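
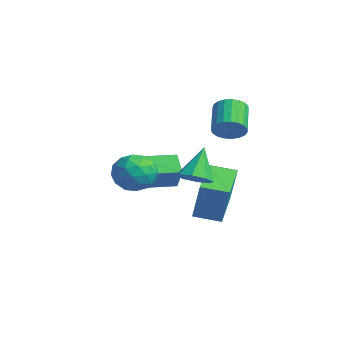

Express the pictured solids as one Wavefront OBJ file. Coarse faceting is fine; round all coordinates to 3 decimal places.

v 0.977 -0.82 -0.524
v 1.521 -1.213 -0.107
v 0.403 -0.1 0.904
v 1.72 -0.676 -0.298
v 1.484 -0.222 -0.622
v 0.951 -0.12 -0.888
v 0.433 -0.427 -0.941
v 0.234 -0.965 -0.75
v 0.47 -1.418 -0.427
v 1.003 -1.521 -0.16
v 0.23 1.121 1.612
v 0.627 0.975 2.218
v -0.452 1.592 3.075
v -0.85 1.739 2.468
v 0.728 1.255 2.142
v -0.352 1.872 2.999
v 0.742 1.513 1.975
v -0.338 2.13 2.832
v 0.668 1.703 1.744
v -0.412 2.32 2.601
v 0.518 1.792 1.491
v -0.562 2.41 2.348
v 0.318 1.766 1.259
v -0.762 2.383 2.115
v 0.103 1.628 1.087
v -0.977 2.245 1.944
v -0.09 1.402 1.006
v -1.17 2.019 1.863
v -0.228 1.128 1.03
v -1.307 1.745 1.887
v -0.287 0.853 1.155
v -1.366 1.47 2.011
v -0.256 0.624 1.358
v -1.335 1.241 2.215
v -0.141 0.481 1.605
v -1.221 1.098 2.462
v 0.037 0.449 1.854
v -1.042 1.066 2.711
v 0.249 0.533 2.06
v -0.83 1.15 2.917
v 0.458 0.719 2.189
v -0.621 1.336 3.046
v -2.662 1.316 -2.941
v -2.076 1.365 -1.092
v -1.978 2.333 -3.185
v -1.392 2.383 -1.336
v -0.968 0.057 -3.444
v -0.382 0.107 -1.595
v -0.284 1.075 -3.688
v 0.302 1.124 -1.839
v 0.736 -2.553 0.58
v 1.373 -2.663 -0.168
v 0.407 -4.117 0.528
v 1.044 -4.227 -0.22
v 1.377 -4.015 0.686
v 1.581 -3.048 0.718
v 0.199 -3.732 -0.358
v 0.403 -2.765 -0.326
v 1.042 -3.391 -0.748
v 1.769 -3.566 -0.102
v 0.011 -3.214 0.462
v 0.738 -3.389 1.108
v 1.084 -2.471 0.211
v 0.696 -4.309 0.149
v 0.892 -4.185 0.682
v 1.266 -4.249 0.242
v 1.206 -2.697 0.732
v 1.58 -2.762 0.292
v 1.582 -3.556 0.794
v 0.2 -4.018 0.068
v 0.574 -4.083 -0.372
v 0.514 -2.531 0.118
v 0.888 -2.595 -0.322
v 0.198 -3.224 -0.434
v 1.263 -2.963 -0.57
v 1.069 -3.882 -0.6
v 0.573 -3.591 -0.682
v 0.693 -3.023 -0.663
v 1.691 -3.066 -0.19
v 1.497 -3.985 -0.221
v 1.693 -3.861 0.312
v 1.813 -3.293 0.331
v 1.496 -3.494 -0.531
v 0.283 -2.795 0.581
v 0.089 -3.714 0.55
v -0.033 -3.487 0.029
v 0.087 -2.919 0.048
v 0.711 -2.898 0.96
v 0.517 -3.817 0.93
v 1.087 -3.757 1.023
v 1.207 -3.189 1.042
v 0.284 -3.286 0.891
v -1.712 -2.416 -1.708
v -2.605 -2.217 -1.044
v -1.308 -0.468 -1.748
v -2.2 -0.269 -1.083
v -0.96 -2.551 -0.657
v -1.852 -2.352 0.008
v -0.555 -0.603 -0.696
v -1.448 -0.404 -0.032
f 2 1 4
f 2 4 3
f 4 1 5
f 4 5 3
f 5 1 6
f 5 6 3
f 6 1 7
f 6 7 3
f 7 1 8
f 7 8 3
f 8 1 9
f 8 9 3
f 9 1 10
f 9 10 3
f 10 1 2
f 10 2 3
f 12 11 15
f 12 15 13
f 13 15 16
f 13 16 14
f 15 11 17
f 15 17 16
f 16 17 18
f 16 18 14
f 17 11 19
f 17 19 18
f 18 19 20
f 18 20 14
f 19 11 21
f 19 21 20
f 20 21 22
f 20 22 14
f 21 11 23
f 21 23 22
f 22 23 24
f 22 24 14
f 23 11 25
f 23 25 24
f 24 25 26
f 24 26 14
f 25 11 27
f 25 27 26
f 26 27 28
f 26 28 14
f 27 11 29
f 27 29 28
f 28 29 30
f 28 30 14
f 29 11 31
f 29 31 30
f 30 31 32
f 30 32 14
f 31 11 33
f 31 33 32
f 32 33 34
f 32 34 14
f 33 11 35
f 33 35 34
f 34 35 36
f 34 36 14
f 35 11 37
f 35 37 36
f 36 37 38
f 36 38 14
f 37 11 39
f 37 39 38
f 38 39 40
f 38 40 14
f 39 11 41
f 39 41 40
f 40 41 42
f 40 42 14
f 41 11 12
f 41 12 42
f 42 12 13
f 42 13 14
f 44 46 43
f 47 44 43
f 43 46 45
f 45 47 43
f 44 50 46
f 48 44 47
f 48 50 44
f 46 50 45
f 49 47 45
f 45 50 49
f 49 48 47
f 50 48 49
f 51 88 67
f 88 62 91
f 67 91 56
f 88 91 67
f 51 67 63
f 67 56 68
f 63 68 52
f 67 68 63
f 51 63 72
f 63 52 73
f 72 73 58
f 63 73 72
f 51 72 84
f 72 58 87
f 84 87 61
f 72 87 84
f 51 84 88
f 84 61 92
f 88 92 62
f 84 92 88
f 52 68 79
f 68 56 82
f 79 82 60
f 68 82 79
f 56 91 69
f 91 62 90
f 69 90 55
f 91 90 69
f 62 92 89
f 92 61 85
f 89 85 53
f 92 85 89
f 61 87 86
f 87 58 74
f 86 74 57
f 87 74 86
f 58 73 78
f 73 52 75
f 78 75 59
f 73 75 78
f 54 80 66
f 80 60 81
f 66 81 55
f 80 81 66
f 54 66 64
f 66 55 65
f 64 65 53
f 66 65 64
f 54 64 71
f 64 53 70
f 71 70 57
f 64 70 71
f 54 71 76
f 71 57 77
f 76 77 59
f 71 77 76
f 54 76 80
f 76 59 83
f 80 83 60
f 76 83 80
f 55 81 69
f 81 60 82
f 69 82 56
f 81 82 69
f 53 65 89
f 65 55 90
f 89 90 62
f 65 90 89
f 57 70 86
f 70 53 85
f 86 85 61
f 70 85 86
f 59 77 78
f 77 57 74
f 78 74 58
f 77 74 78
f 60 83 79
f 83 59 75
f 79 75 52
f 83 75 79
f 94 96 93
f 97 94 93
f 93 96 95
f 95 97 93
f 94 100 96
f 98 94 97
f 98 100 94
f 96 100 95
f 99 97 95
f 95 100 99
f 99 98 97
f 100 98 99



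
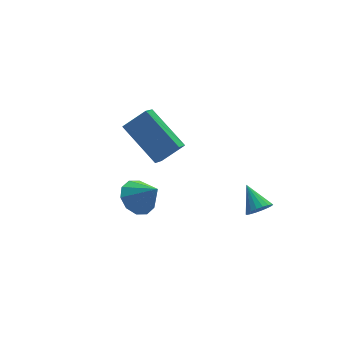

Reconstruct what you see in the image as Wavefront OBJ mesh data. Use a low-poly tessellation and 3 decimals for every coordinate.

v 1.859 -2.32 -3.943
v 2.278 -2.525 -3.614
v 1.821 -1.3 -3.257
v 2.404 -2.399 -3.795
v 2.422 -2.258 -4.004
v 2.329 -2.129 -4.202
v 2.143 -2.038 -4.348
v 1.9 -2.003 -4.414
v 1.65 -2.03 -4.386
v 1.441 -2.116 -4.271
v 1.314 -2.242 -4.091
v 1.296 -2.383 -3.881
v 1.389 -2.512 -3.683
v 1.575 -2.603 -3.537
v 1.818 -2.638 -3.471
v 2.068 -2.61 -3.499
v -0.695 1.557 -3.253
v -1.304 3.272 -2.108
v -0.143 2.133 -3.823
v -0.753 3.848 -2.678
v 0.253 1.392 -2.502
v -0.357 3.107 -1.357
v 0.804 1.968 -3.072
v 0.195 3.683 -1.927
v -2.176 -0.026 -3.463
v -1.664 -0.388 -4.007
v -1.684 -0.754 -2.517
v -1.426 0.023 -3.814
v -1.474 0.416 -3.487
v -1.79 0.639 -3.151
v -2.254 0.608 -2.934
v -2.688 0.335 -2.919
v -2.926 -0.076 -3.111
v -2.878 -0.469 -3.438
v -2.561 -0.692 -3.774
v -2.098 -0.661 -3.992
f 2 1 4
f 2 4 3
f 4 1 5
f 4 5 3
f 5 1 6
f 5 6 3
f 6 1 7
f 6 7 3
f 7 1 8
f 7 8 3
f 8 1 9
f 8 9 3
f 9 1 10
f 9 10 3
f 10 1 11
f 10 11 3
f 11 1 12
f 11 12 3
f 12 1 13
f 12 13 3
f 13 1 14
f 13 14 3
f 14 1 15
f 14 15 3
f 15 1 16
f 15 16 3
f 16 1 2
f 16 2 3
f 18 20 17
f 21 18 17
f 17 20 19
f 19 21 17
f 18 24 20
f 22 18 21
f 22 24 18
f 20 24 19
f 23 21 19
f 19 24 23
f 23 22 21
f 24 22 23
f 26 25 28
f 26 28 27
f 28 25 29
f 28 29 27
f 29 25 30
f 29 30 27
f 30 25 31
f 30 31 27
f 31 25 32
f 31 32 27
f 32 25 33
f 32 33 27
f 33 25 34
f 33 34 27
f 34 25 35
f 34 35 27
f 35 25 36
f 35 36 27
f 36 25 26
f 36 26 27



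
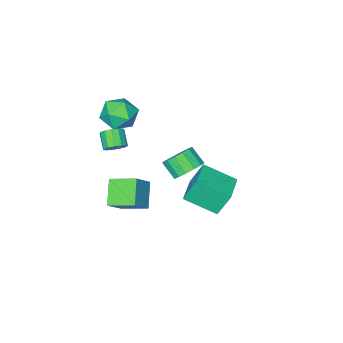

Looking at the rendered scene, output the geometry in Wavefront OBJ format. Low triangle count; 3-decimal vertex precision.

v 0.534 3.044 -2.272
v -0.026 3.481 -0.805
v 1.993 4.278 -2.083
v 1.432 4.716 -0.616
v 1.688 1.544 -1.384
v 1.127 1.982 0.083
v 3.146 2.779 -1.195
v 2.586 3.216 0.272
v 3.27 -3.132 -0.853
v 3.554 -2.781 -0.319
v 3.195 -3.597 0.408
v 2.91 -3.948 -0.127
v 3.184 -2.649 -0.354
v 2.825 -3.465 0.373
v 2.841 -2.671 -0.548
v 2.482 -3.486 0.179
v 2.634 -2.839 -0.838
v 2.275 -3.654 -0.112
v 2.629 -3.1 -1.134
v 2.27 -3.916 -0.407
v 2.827 -3.371 -1.34
v 2.468 -4.187 -0.614
v 3.166 -3.567 -1.392
v 2.807 -4.382 -0.665
v 3.538 -3.624 -1.273
v 3.178 -4.44 -0.546
v 3.824 -3.525 -1.021
v 3.465 -4.341 -0.294
v 3.935 -3.302 -0.715
v 3.575 -4.117 0.012
v 3.834 -3.024 -0.453
v 3.475 -3.84 0.273
v 3.792 -2 -5.228
v 2.903 -3.01 -4.078
v 2.897 -0.644 -4.728
v 2.008 -1.654 -3.578
v 4.972 -1.666 -4.022
v 4.083 -2.676 -2.872
v 4.077 -0.31 -3.522
v 3.188 -1.32 -2.372
v 1.821 -2.845 1.908
v 2.885 -2.318 1.937
v 2.655 -4.502 1.403
v 3.719 -3.975 1.432
v 3.12 -4.158 2.441
v 2.604 -3.134 2.753
v 2.936 -3.686 0.587
v 2.42 -2.662 0.899
v 3.574 -2.837 1.12
v 3.688 -3.129 2.266
v 1.852 -3.691 1.074
v 1.966 -3.983 2.22
v -0.899 -1.777 -4.274
v -0.108 -2.155 -4.815
v 0.01 -3.121 -3.967
v -0.781 -2.743 -3.426
v 0.112 -1.82 -4.464
v 0.23 -2.786 -3.616
v 0.062 -1.474 -4.062
v 0.18 -2.439 -3.214
v -0.246 -1.208 -3.716
v -0.128 -2.174 -2.869
v -0.729 -1.096 -3.521
v -0.611 -2.061 -2.673
v -1.257 -1.165 -3.527
v -1.139 -2.131 -2.679
v -1.69 -1.399 -3.733
v -1.572 -2.365 -2.885
v -1.91 -1.734 -4.084
v -1.792 -2.7 -3.236
v -1.86 -2.081 -4.486
v -1.742 -3.046 -3.638
v -1.552 -2.346 -4.831
v -1.434 -3.312 -3.984
v -1.069 -2.459 -5.027
v -0.951 -3.424 -4.179
v -0.541 -2.389 -5.021
v -0.423 -3.355 -4.173
f 2 4 1
f 5 2 1
f 1 4 3
f 3 5 1
f 2 8 4
f 6 2 5
f 6 8 2
f 4 8 3
f 7 5 3
f 3 8 7
f 7 6 5
f 8 6 7
f 10 9 13
f 10 13 11
f 11 13 14
f 11 14 12
f 13 9 15
f 13 15 14
f 14 15 16
f 14 16 12
f 15 9 17
f 15 17 16
f 16 17 18
f 16 18 12
f 17 9 19
f 17 19 18
f 18 19 20
f 18 20 12
f 19 9 21
f 19 21 20
f 20 21 22
f 20 22 12
f 21 9 23
f 21 23 22
f 22 23 24
f 22 24 12
f 23 9 25
f 23 25 24
f 24 25 26
f 24 26 12
f 25 9 27
f 25 27 26
f 26 27 28
f 26 28 12
f 27 9 29
f 27 29 28
f 28 29 30
f 28 30 12
f 29 9 31
f 29 31 30
f 30 31 32
f 30 32 12
f 31 9 10
f 31 10 32
f 32 10 11
f 32 11 12
f 34 36 33
f 37 34 33
f 33 36 35
f 35 37 33
f 34 40 36
f 38 34 37
f 38 40 34
f 36 40 35
f 39 37 35
f 35 40 39
f 39 38 37
f 40 38 39
f 41 52 46
f 41 46 42
f 41 42 48
f 41 48 51
f 41 51 52
f 42 46 50
f 46 52 45
f 52 51 43
f 51 48 47
f 48 42 49
f 44 50 45
f 44 45 43
f 44 43 47
f 44 47 49
f 44 49 50
f 45 50 46
f 43 45 52
f 47 43 51
f 49 47 48
f 50 49 42
f 54 53 57
f 54 57 55
f 55 57 58
f 55 58 56
f 57 53 59
f 57 59 58
f 58 59 60
f 58 60 56
f 59 53 61
f 59 61 60
f 60 61 62
f 60 62 56
f 61 53 63
f 61 63 62
f 62 63 64
f 62 64 56
f 63 53 65
f 63 65 64
f 64 65 66
f 64 66 56
f 65 53 67
f 65 67 66
f 66 67 68
f 66 68 56
f 67 53 69
f 67 69 68
f 68 69 70
f 68 70 56
f 69 53 71
f 69 71 70
f 70 71 72
f 70 72 56
f 71 53 73
f 71 73 72
f 72 73 74
f 72 74 56
f 73 53 75
f 73 75 74
f 74 75 76
f 74 76 56
f 75 53 77
f 75 77 76
f 76 77 78
f 76 78 56
f 77 53 54
f 77 54 78
f 78 54 55
f 78 55 56



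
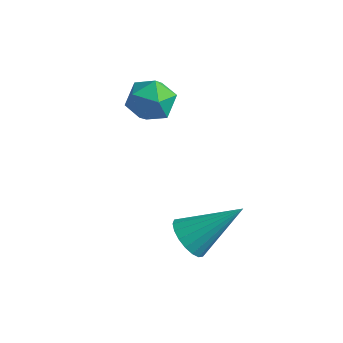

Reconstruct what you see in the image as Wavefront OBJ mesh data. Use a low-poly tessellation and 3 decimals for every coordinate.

v -4.469 0.168 -0.733
v -4.06 0.615 -0.061
v -3.66 -1.015 -0.439
v -3.251 -0.568 0.233
v -4.122 -0.799 0.308
v -4.622 -0.068 0.126
v -3.098 -0.332 -0.626
v -3.598 0.399 -0.808
v -3.213 0.306 0.004
v -3.845 0.017 0.582
v -3.875 -0.417 -1.082
v -4.507 -0.706 -0.504
v -0.586 -2.483 -3.59
v 0.07 -2.832 -3.856
v 0.566 -1.277 -2.33
v 0.03 -2.562 -4.078
v -0.132 -2.276 -4.203
v -0.385 -2.031 -4.206
v -0.677 -1.876 -4.088
v -0.951 -1.841 -3.87
v -1.153 -1.932 -3.598
v -1.243 -2.133 -3.323
v -1.203 -2.403 -3.102
v -1.04 -2.689 -2.977
v -0.788 -2.934 -2.974
v -0.496 -3.089 -3.092
v -0.221 -3.125 -3.309
v -0.019 -3.033 -3.582
f 1 12 6
f 1 6 2
f 1 2 8
f 1 8 11
f 1 11 12
f 2 6 10
f 6 12 5
f 12 11 3
f 11 8 7
f 8 2 9
f 4 10 5
f 4 5 3
f 4 3 7
f 4 7 9
f 4 9 10
f 5 10 6
f 3 5 12
f 7 3 11
f 9 7 8
f 10 9 2
f 14 13 16
f 14 16 15
f 16 13 17
f 16 17 15
f 17 13 18
f 17 18 15
f 18 13 19
f 18 19 15
f 19 13 20
f 19 20 15
f 20 13 21
f 20 21 15
f 21 13 22
f 21 22 15
f 22 13 23
f 22 23 15
f 23 13 24
f 23 24 15
f 24 13 25
f 24 25 15
f 25 13 26
f 25 26 15
f 26 13 27
f 26 27 15
f 27 13 28
f 27 28 15
f 28 13 14
f 28 14 15



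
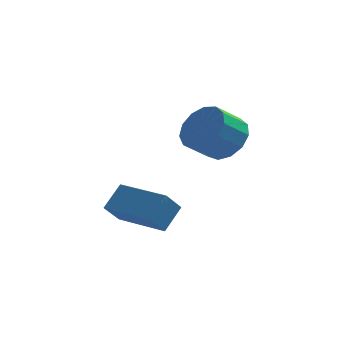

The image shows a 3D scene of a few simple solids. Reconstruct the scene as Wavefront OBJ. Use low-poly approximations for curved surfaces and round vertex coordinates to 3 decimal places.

v -0.463 -1.01 0.882
v 0.214 -1.805 0.777
v -0.54 -2.546 1.533
v -1.217 -1.75 1.638
v 0.389 -1.499 1.252
v -0.365 -2.24 2.008
v 0.294 -1.037 1.609
v -0.46 -1.778 2.366
v -0.042 -0.567 1.735
v -0.796 -1.307 2.492
v -0.511 -0.237 1.591
v -1.265 -0.978 2.347
v -0.965 -0.152 1.221
v -1.719 -0.893 1.978
v -1.26 -0.34 0.744
v -2.014 -1.081 1.5
v -1.301 -0.74 0.31
v -2.055 -1.481 1.067
v -1.077 -1.226 0.058
v -1.831 -1.967 0.814
v -0.657 -1.643 0.067
v -1.411 -2.384 0.824
v -0.176 -1.859 0.335
v -0.93 -2.6 1.092
v -4.761 -1.609 -2.554
v -4.308 -0.844 -1.648
v -4.362 -0.876 -3.373
v -3.909 -0.11 -2.467
v -2.891 -2.67 -2.593
v -2.438 -1.904 -1.687
v -2.492 -1.936 -3.412
v -2.039 -1.171 -2.506
f 2 1 5
f 2 5 3
f 3 5 6
f 3 6 4
f 5 1 7
f 5 7 6
f 6 7 8
f 6 8 4
f 7 1 9
f 7 9 8
f 8 9 10
f 8 10 4
f 9 1 11
f 9 11 10
f 10 11 12
f 10 12 4
f 11 1 13
f 11 13 12
f 12 13 14
f 12 14 4
f 13 1 15
f 13 15 14
f 14 15 16
f 14 16 4
f 15 1 17
f 15 17 16
f 16 17 18
f 16 18 4
f 17 1 19
f 17 19 18
f 18 19 20
f 18 20 4
f 19 1 21
f 19 21 20
f 20 21 22
f 20 22 4
f 21 1 23
f 21 23 22
f 22 23 24
f 22 24 4
f 23 1 2
f 23 2 24
f 24 2 3
f 24 3 4
f 26 28 25
f 29 26 25
f 25 28 27
f 27 29 25
f 26 32 28
f 30 26 29
f 30 32 26
f 28 32 27
f 31 29 27
f 27 32 31
f 31 30 29
f 32 30 31



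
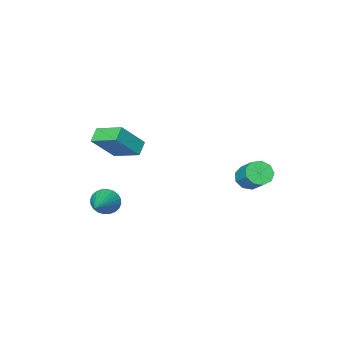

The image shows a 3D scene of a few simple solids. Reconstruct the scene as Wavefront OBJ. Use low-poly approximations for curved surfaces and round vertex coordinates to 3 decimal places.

v 2.308 -2.513 -3.395
v 2.709 -2.594 -4.036
v 3.812 -1.167 -2.625
v 2.537 -2.363 -4.104
v 2.33 -2.154 -4.064
v 2.119 -2 -3.923
v 1.938 -1.924 -3.701
v 1.813 -1.938 -3.433
v 1.763 -2.04 -3.158
v 1.796 -2.213 -2.92
v 1.908 -2.432 -2.754
v 2.08 -2.664 -2.686
v 2.287 -2.872 -2.726
v 2.497 -3.026 -2.867
v 2.679 -3.102 -3.089
v 2.804 -3.088 -3.358
v 2.854 -2.987 -3.632
v 2.82 -2.813 -3.87
v -3.337 1.252 -1.889
v -2.616 1.156 -1.945
v -2.401 2.232 -1.028
v -3.123 2.328 -0.971
v -2.772 1.481 -2.29
v -2.558 2.557 -1.373
v -3.193 1.699 -2.447
v -2.979 2.775 -1.53
v -3.681 1.708 -2.343
v -3.467 2.784 -1.426
v -4.009 1.503 -2.026
v -3.794 2.579 -1.109
v -4.022 1.181 -1.645
v -3.807 2.257 -0.728
v -3.714 0.892 -1.378
v -3.5 1.968 -0.461
v -3.231 0.771 -1.35
v -3.016 1.847 -0.432
v -2.797 0.876 -1.573
v -2.583 1.952 -0.656
v 1.931 -1.817 0.812
v 3.107 -1.958 2.127
v 1.475 -0.422 1.369
v 2.651 -0.563 2.685
v 2.509 -1.437 0.335
v 3.685 -1.578 1.651
v 2.053 -0.042 0.893
v 3.229 -0.183 2.208
f 2 1 4
f 2 4 3
f 4 1 5
f 4 5 3
f 5 1 6
f 5 6 3
f 6 1 7
f 6 7 3
f 7 1 8
f 7 8 3
f 8 1 9
f 8 9 3
f 9 1 10
f 9 10 3
f 10 1 11
f 10 11 3
f 11 1 12
f 11 12 3
f 12 1 13
f 12 13 3
f 13 1 14
f 13 14 3
f 14 1 15
f 14 15 3
f 15 1 16
f 15 16 3
f 16 1 17
f 16 17 3
f 17 1 18
f 17 18 3
f 18 1 2
f 18 2 3
f 20 19 23
f 20 23 21
f 21 23 24
f 21 24 22
f 23 19 25
f 23 25 24
f 24 25 26
f 24 26 22
f 25 19 27
f 25 27 26
f 26 27 28
f 26 28 22
f 27 19 29
f 27 29 28
f 28 29 30
f 28 30 22
f 29 19 31
f 29 31 30
f 30 31 32
f 30 32 22
f 31 19 33
f 31 33 32
f 32 33 34
f 32 34 22
f 33 19 35
f 33 35 34
f 34 35 36
f 34 36 22
f 35 19 37
f 35 37 36
f 36 37 38
f 36 38 22
f 37 19 20
f 37 20 38
f 38 20 21
f 38 21 22
f 40 42 39
f 43 40 39
f 39 42 41
f 41 43 39
f 40 46 42
f 44 40 43
f 44 46 40
f 42 46 41
f 45 43 41
f 41 46 45
f 45 44 43
f 46 44 45



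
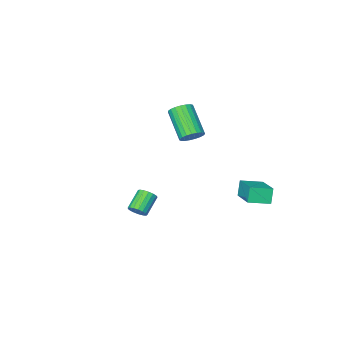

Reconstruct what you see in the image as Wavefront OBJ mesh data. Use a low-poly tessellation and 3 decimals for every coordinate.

v -2.747 -1.273 3.235
v -2.045 -1.381 3.232
v -2.271 -2.894 4.582
v -2.973 -2.787 4.585
v -2.076 -1.183 3.449
v -2.302 -2.696 4.799
v -2.223 -1.001 3.629
v -2.449 -2.514 4.979
v -2.46 -0.865 3.741
v -2.687 -2.379 5.09
v -2.747 -0.801 3.765
v -2.974 -2.314 5.115
v -3.034 -0.818 3.698
v -3.261 -2.331 5.047
v -3.272 -0.914 3.551
v -3.498 -2.427 4.9
v -3.418 -1.072 3.349
v -3.644 -2.585 4.698
v -3.449 -1.265 3.127
v -3.675 -2.778 4.477
v -3.358 -1.459 2.925
v -3.584 -2.972 4.274
v -3.161 -1.621 2.776
v -3.387 -3.135 4.125
v -2.893 -1.724 2.706
v -3.119 -3.237 4.055
v -2.6 -1.748 2.728
v -2.826 -3.261 4.077
v -2.332 -1.69 2.838
v -2.558 -3.203 4.187
v -2.135 -1.56 3.016
v -2.362 -3.073 4.366
v 3.287 3.18 1.995
v 3.656 3.077 2.362
v 2.781 2.617 3.111
v 2.413 2.72 2.745
v 3.579 3.312 2.417
v 2.705 2.852 3.167
v 3.436 3.517 2.376
v 2.562 3.058 3.125
v 3.259 3.645 2.247
v 2.384 3.185 2.997
v 3.088 3.666 2.061
v 2.213 3.207 2.81
v 2.963 3.576 1.86
v 2.088 3.116 2.609
v 2.912 3.395 1.689
v 2.037 2.935 2.439
v 2.947 3.165 1.589
v 2.073 2.705 2.339
v 3.06 2.938 1.582
v 2.186 2.478 2.331
v 3.225 2.766 1.669
v 2.351 2.307 2.419
v 3.405 2.69 1.832
v 2.53 2.23 2.581
v 3.557 2.725 2.031
v 2.683 2.265 2.781
v 3.648 2.865 2.223
v 2.773 2.405 2.972
v -4.693 2.35 -0.125
v -4.983 2.107 0.79
v -4.069 4.169 0.557
v -4.359 3.926 1.471
v -3.561 1.874 0.109
v -3.851 1.631 1.023
v -2.937 3.693 0.79
v -3.227 3.45 1.705
f 2 1 5
f 2 5 3
f 3 5 6
f 3 6 4
f 5 1 7
f 5 7 6
f 6 7 8
f 6 8 4
f 7 1 9
f 7 9 8
f 8 9 10
f 8 10 4
f 9 1 11
f 9 11 10
f 10 11 12
f 10 12 4
f 11 1 13
f 11 13 12
f 12 13 14
f 12 14 4
f 13 1 15
f 13 15 14
f 14 15 16
f 14 16 4
f 15 1 17
f 15 17 16
f 16 17 18
f 16 18 4
f 17 1 19
f 17 19 18
f 18 19 20
f 18 20 4
f 19 1 21
f 19 21 20
f 20 21 22
f 20 22 4
f 21 1 23
f 21 23 22
f 22 23 24
f 22 24 4
f 23 1 25
f 23 25 24
f 24 25 26
f 24 26 4
f 25 1 27
f 25 27 26
f 26 27 28
f 26 28 4
f 27 1 29
f 27 29 28
f 28 29 30
f 28 30 4
f 29 1 31
f 29 31 30
f 30 31 32
f 30 32 4
f 31 1 2
f 31 2 32
f 32 2 3
f 32 3 4
f 34 33 37
f 34 37 35
f 35 37 38
f 35 38 36
f 37 33 39
f 37 39 38
f 38 39 40
f 38 40 36
f 39 33 41
f 39 41 40
f 40 41 42
f 40 42 36
f 41 33 43
f 41 43 42
f 42 43 44
f 42 44 36
f 43 33 45
f 43 45 44
f 44 45 46
f 44 46 36
f 45 33 47
f 45 47 46
f 46 47 48
f 46 48 36
f 47 33 49
f 47 49 48
f 48 49 50
f 48 50 36
f 49 33 51
f 49 51 50
f 50 51 52
f 50 52 36
f 51 33 53
f 51 53 52
f 52 53 54
f 52 54 36
f 53 33 55
f 53 55 54
f 54 55 56
f 54 56 36
f 55 33 57
f 55 57 56
f 56 57 58
f 56 58 36
f 57 33 59
f 57 59 58
f 58 59 60
f 58 60 36
f 59 33 34
f 59 34 60
f 60 34 35
f 60 35 36
f 62 64 61
f 65 62 61
f 61 64 63
f 63 65 61
f 62 68 64
f 66 62 65
f 66 68 62
f 64 68 63
f 67 65 63
f 63 68 67
f 67 66 65
f 68 66 67



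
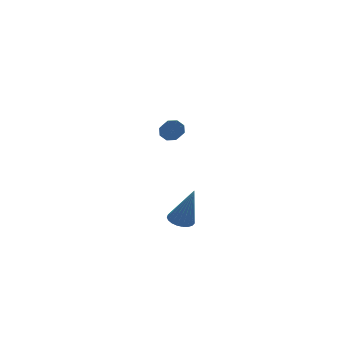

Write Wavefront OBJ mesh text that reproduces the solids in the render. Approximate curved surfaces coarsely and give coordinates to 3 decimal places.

v 4.157 2.709 -0.672
v 4.438 2.844 -0.219
v 3.883 1.566 0.505
v 3.603 1.431 0.052
v 4.05 3.009 -0.224
v 3.496 1.731 0.5
v 3.726 2.998 -0.491
v 3.171 1.72 0.233
v 3.654 2.818 -0.865
v 3.1 1.54 -0.141
v 3.877 2.574 -1.125
v 3.322 1.296 -0.401
v 4.264 2.409 -1.12
v 3.71 1.131 -0.396
v 4.589 2.42 -0.853
v 4.034 1.142 -0.129
v 4.66 2.6 -0.479
v 4.106 1.322 0.245
v 1.244 -3.722 -2.831
v 1.748 -3.378 -2.818
v 1.576 -4.278 -0.949
v 1.57 -3.215 -2.738
v 1.337 -3.139 -2.675
v 1.087 -3.165 -2.638
v 0.864 -3.286 -2.635
v 0.707 -3.483 -2.666
v 0.643 -3.721 -2.725
v 0.683 -3.96 -2.802
v 0.82 -4.157 -2.885
v 1.03 -4.279 -2.958
v 1.277 -4.304 -3.009
v 1.518 -4.229 -3.029
v 1.712 -4.066 -3.015
v 1.825 -3.844 -2.97
v 1.838 -3.601 -2.9
f 2 1 5
f 2 5 3
f 3 5 6
f 3 6 4
f 5 1 7
f 5 7 6
f 6 7 8
f 6 8 4
f 7 1 9
f 7 9 8
f 8 9 10
f 8 10 4
f 9 1 11
f 9 11 10
f 10 11 12
f 10 12 4
f 11 1 13
f 11 13 12
f 12 13 14
f 12 14 4
f 13 1 15
f 13 15 14
f 14 15 16
f 14 16 4
f 15 1 17
f 15 17 16
f 16 17 18
f 16 18 4
f 17 1 2
f 17 2 18
f 18 2 3
f 18 3 4
f 20 19 22
f 20 22 21
f 22 19 23
f 22 23 21
f 23 19 24
f 23 24 21
f 24 19 25
f 24 25 21
f 25 19 26
f 25 26 21
f 26 19 27
f 26 27 21
f 27 19 28
f 27 28 21
f 28 19 29
f 28 29 21
f 29 19 30
f 29 30 21
f 30 19 31
f 30 31 21
f 31 19 32
f 31 32 21
f 32 19 33
f 32 33 21
f 33 19 34
f 33 34 21
f 34 19 35
f 34 35 21
f 35 19 20
f 35 20 21



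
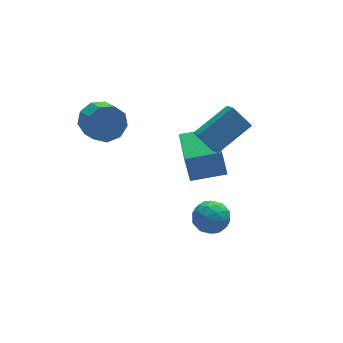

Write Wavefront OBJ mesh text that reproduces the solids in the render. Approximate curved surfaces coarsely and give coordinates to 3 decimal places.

v 0.943 0.103 0.684
v 2.727 0.643 1.561
v 0.996 0.927 0.069
v 2.78 1.468 0.945
v 1.58 -0.588 -0.185
v 3.364 -0.047 0.691
v 1.633 0.237 -0.801
v 3.417 0.777 0.076
v -0.251 -2.335 -2.434
v 0.57 -2.118 -2.71
v 0.27 -3.542 -1.83
v 1.091 -3.325 -2.106
v 0.694 -2.845 -1.466
v 0.372 -2.099 -1.838
v 0.468 -3.561 -2.702
v 0.146 -2.815 -3.074
v 1.015 -2.876 -2.875
v 1.155 -2.433 -2.111
v -0.315 -3.227 -2.429
v -0.175 -2.784 -1.665
v 0.114 -2.121 -2.625
v 0.726 -3.539 -1.915
v 0.493 -3.257 -1.539
v 0.976 -3.13 -1.701
v -0.003 -2.11 -2.112
v 0.48 -1.982 -2.275
v 0.553 -2.409 -1.543
v 0.36 -3.678 -2.265
v 0.843 -3.55 -2.428
v -0.136 -2.53 -2.839
v 0.347 -2.403 -3.001
v 0.287 -3.251 -2.997
v 0.858 -2.438 -2.884
v 1.164 -3.148 -2.53
v 0.798 -3.286 -2.879
v 0.609 -2.848 -3.099
v 0.94 -2.179 -2.435
v 1.247 -2.888 -2.081
v 1.013 -2.606 -1.704
v 0.824 -2.167 -1.923
v 1.202 -2.624 -2.533
v -0.407 -2.772 -2.459
v -0.1 -3.481 -2.105
v 0.016 -3.493 -2.617
v -0.173 -3.054 -2.836
v -0.324 -2.512 -2.01
v -0.018 -3.222 -1.656
v 0.231 -2.812 -1.441
v 0.042 -2.374 -1.661
v -0.362 -3.036 -2.007
v -2.763 2.862 0.545
v -2.28 3.282 1.274
v -2.175 2.279 1.783
v -2.657 1.858 1.055
v -2.931 3.28 1.404
v -2.825 2.277 1.914
v -3.503 3.082 1.132
v -3.397 2.079 1.642
v -3.728 2.781 0.586
v -3.623 1.778 1.095
v -3.502 2.517 0.02
v -3.397 1.514 0.53
v -2.93 2.415 -0.299
v -2.825 1.412 0.21
v -2.279 2.522 -0.224
v -2.174 1.519 0.285
v -1.855 2.787 0.211
v -1.75 1.784 0.721
v -1.855 3.088 0.803
v -1.75 2.085 1.312
v 1.091 1.534 -4.087
v 0.853 1.675 -2.511
v 1.553 3.498 -4.193
v 1.314 3.639 -2.617
v 2.746 1.161 -3.803
v 2.507 1.302 -2.227
v 3.207 3.125 -3.909
v 2.969 3.266 -2.333
f 2 4 1
f 5 2 1
f 1 4 3
f 3 5 1
f 2 8 4
f 6 2 5
f 6 8 2
f 4 8 3
f 7 5 3
f 3 8 7
f 7 6 5
f 8 6 7
f 9 46 25
f 46 20 49
f 25 49 14
f 46 49 25
f 9 25 21
f 25 14 26
f 21 26 10
f 25 26 21
f 9 21 30
f 21 10 31
f 30 31 16
f 21 31 30
f 9 30 42
f 30 16 45
f 42 45 19
f 30 45 42
f 9 42 46
f 42 19 50
f 46 50 20
f 42 50 46
f 10 26 37
f 26 14 40
f 37 40 18
f 26 40 37
f 14 49 27
f 49 20 48
f 27 48 13
f 49 48 27
f 20 50 47
f 50 19 43
f 47 43 11
f 50 43 47
f 19 45 44
f 45 16 32
f 44 32 15
f 45 32 44
f 16 31 36
f 31 10 33
f 36 33 17
f 31 33 36
f 12 38 24
f 38 18 39
f 24 39 13
f 38 39 24
f 12 24 22
f 24 13 23
f 22 23 11
f 24 23 22
f 12 22 29
f 22 11 28
f 29 28 15
f 22 28 29
f 12 29 34
f 29 15 35
f 34 35 17
f 29 35 34
f 12 34 38
f 34 17 41
f 38 41 18
f 34 41 38
f 13 39 27
f 39 18 40
f 27 40 14
f 39 40 27
f 11 23 47
f 23 13 48
f 47 48 20
f 23 48 47
f 15 28 44
f 28 11 43
f 44 43 19
f 28 43 44
f 17 35 36
f 35 15 32
f 36 32 16
f 35 32 36
f 18 41 37
f 41 17 33
f 37 33 10
f 41 33 37
f 52 51 55
f 52 55 53
f 53 55 56
f 53 56 54
f 55 51 57
f 55 57 56
f 56 57 58
f 56 58 54
f 57 51 59
f 57 59 58
f 58 59 60
f 58 60 54
f 59 51 61
f 59 61 60
f 60 61 62
f 60 62 54
f 61 51 63
f 61 63 62
f 62 63 64
f 62 64 54
f 63 51 65
f 63 65 64
f 64 65 66
f 64 66 54
f 65 51 67
f 65 67 66
f 66 67 68
f 66 68 54
f 67 51 69
f 67 69 68
f 68 69 70
f 68 70 54
f 69 51 52
f 69 52 70
f 70 52 53
f 70 53 54
f 72 74 71
f 75 72 71
f 71 74 73
f 73 75 71
f 72 78 74
f 76 72 75
f 76 78 72
f 74 78 73
f 77 75 73
f 73 78 77
f 77 76 75
f 78 76 77



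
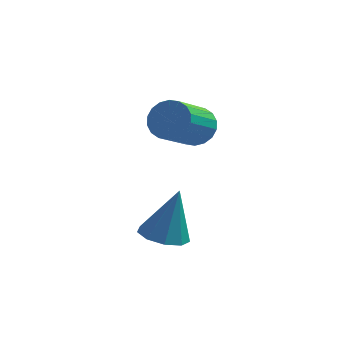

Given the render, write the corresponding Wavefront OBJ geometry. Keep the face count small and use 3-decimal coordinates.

v -0.572 -0.328 -0.564
v -0.165 -0.832 -1.051
v -0.741 -2.235 -0.083
v -1.148 -1.732 0.404
v 0.077 -0.755 -0.795
v -0.5 -2.158 0.173
v 0.191 -0.593 -0.494
v -0.386 -1.996 0.475
v 0.153 -0.379 -0.206
v -0.424 -1.782 0.762
v -0.028 -0.155 0.011
v -0.605 -1.558 0.979
v -0.317 0.035 0.113
v -0.893 -1.369 1.082
v -0.656 0.152 0.082
v -1.233 -1.251 1.051
v -0.979 0.175 -0.077
v -1.555 -1.228 0.891
v -1.22 0.098 -0.333
v -1.797 -1.305 0.635
v -1.334 -0.064 -0.635
v -1.911 -1.467 0.334
v -1.296 -0.278 -0.922
v -1.873 -1.681 0.046
v -1.115 -0.502 -1.139
v -1.692 -1.905 -0.171
v -0.827 -0.691 -1.242
v -1.403 -2.095 -0.273
v -0.487 -0.809 -1.211
v -1.064 -2.212 -0.242
v -0.994 -3.296 -4.042
v -0.383 -2.717 -4.298
v -0.546 -2.924 -2.138
v -0.913 -2.44 -4.228
v -1.48 -2.563 -4.07
v -1.82 -3.03 -3.899
v -1.773 -3.621 -3.795
v -1.362 -4.06 -3.806
v -0.778 -4.141 -3.927
v -0.295 -3.827 -4.102
v -0.139 -3.265 -4.248
f 2 1 5
f 2 5 3
f 3 5 6
f 3 6 4
f 5 1 7
f 5 7 6
f 6 7 8
f 6 8 4
f 7 1 9
f 7 9 8
f 8 9 10
f 8 10 4
f 9 1 11
f 9 11 10
f 10 11 12
f 10 12 4
f 11 1 13
f 11 13 12
f 12 13 14
f 12 14 4
f 13 1 15
f 13 15 14
f 14 15 16
f 14 16 4
f 15 1 17
f 15 17 16
f 16 17 18
f 16 18 4
f 17 1 19
f 17 19 18
f 18 19 20
f 18 20 4
f 19 1 21
f 19 21 20
f 20 21 22
f 20 22 4
f 21 1 23
f 21 23 22
f 22 23 24
f 22 24 4
f 23 1 25
f 23 25 24
f 24 25 26
f 24 26 4
f 25 1 27
f 25 27 26
f 26 27 28
f 26 28 4
f 27 1 29
f 27 29 28
f 28 29 30
f 28 30 4
f 29 1 2
f 29 2 30
f 30 2 3
f 30 3 4
f 32 31 34
f 32 34 33
f 34 31 35
f 34 35 33
f 35 31 36
f 35 36 33
f 36 31 37
f 36 37 33
f 37 31 38
f 37 38 33
f 38 31 39
f 38 39 33
f 39 31 40
f 39 40 33
f 40 31 41
f 40 41 33
f 41 31 32
f 41 32 33



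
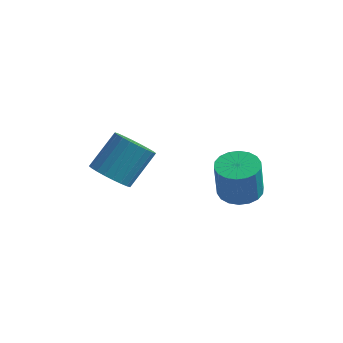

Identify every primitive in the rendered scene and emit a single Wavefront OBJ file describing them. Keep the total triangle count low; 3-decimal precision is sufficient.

v 3.435 0.67 0.803
v 4.218 1.164 0.893
v 4.208 0.864 2.627
v 3.425 0.37 2.537
v 3.922 1.45 0.941
v 3.912 1.15 2.675
v 3.53 1.582 0.962
v 3.521 1.281 2.696
v 3.119 1.533 0.951
v 3.11 1.232 2.685
v 2.771 1.313 0.911
v 2.761 1.012 2.645
v 2.554 0.966 0.849
v 2.544 0.665 2.583
v 2.512 0.56 0.779
v 2.502 0.259 2.513
v 2.652 0.176 0.713
v 2.642 -0.124 2.447
v 2.948 -0.11 0.665
v 2.938 -0.41 2.399
v 3.339 -0.241 0.644
v 3.33 -0.542 2.378
v 3.75 -0.192 0.655
v 3.741 -0.493 2.389
v 4.099 0.028 0.695
v 4.089 -0.273 2.429
v 4.316 0.375 0.757
v 4.306 0.074 2.491
v 4.358 0.781 0.827
v 4.348 0.48 2.561
v -1.294 -1.322 1.5
v -0.5 -1.102 0.987
v 0.027 0.122 2.327
v -0.766 -0.098 2.84
v -0.747 -0.849 0.853
v -0.22 0.375 2.193
v -1.077 -0.668 0.817
v -0.55 0.556 2.157
v -1.441 -0.586 0.886
v -0.913 0.638 2.226
v -1.781 -0.616 1.047
v -1.254 0.608 2.387
v -2.048 -0.754 1.278
v -1.521 0.47 2.618
v -2.2 -0.978 1.542
v -1.672 0.246 2.883
v -2.213 -1.255 1.8
v -1.686 -0.031 3.141
v -2.087 -1.542 2.013
v -1.56 -0.318 3.353
v -1.84 -1.795 2.147
v -1.313 -0.571 3.487
v -1.51 -1.976 2.183
v -0.983 -0.752 3.523
v -1.147 -2.058 2.114
v -0.619 -0.834 3.454
v -0.806 -2.028 1.953
v -0.279 -0.804 3.293
v -0.539 -1.89 1.722
v -0.012 -0.666 3.062
v -0.388 -1.666 1.457
v 0.14 -0.442 2.798
v -0.374 -1.389 1.199
v 0.153 -0.165 2.54
f 2 1 5
f 2 5 3
f 3 5 6
f 3 6 4
f 5 1 7
f 5 7 6
f 6 7 8
f 6 8 4
f 7 1 9
f 7 9 8
f 8 9 10
f 8 10 4
f 9 1 11
f 9 11 10
f 10 11 12
f 10 12 4
f 11 1 13
f 11 13 12
f 12 13 14
f 12 14 4
f 13 1 15
f 13 15 14
f 14 15 16
f 14 16 4
f 15 1 17
f 15 17 16
f 16 17 18
f 16 18 4
f 17 1 19
f 17 19 18
f 18 19 20
f 18 20 4
f 19 1 21
f 19 21 20
f 20 21 22
f 20 22 4
f 21 1 23
f 21 23 22
f 22 23 24
f 22 24 4
f 23 1 25
f 23 25 24
f 24 25 26
f 24 26 4
f 25 1 27
f 25 27 26
f 26 27 28
f 26 28 4
f 27 1 29
f 27 29 28
f 28 29 30
f 28 30 4
f 29 1 2
f 29 2 30
f 30 2 3
f 30 3 4
f 32 31 35
f 32 35 33
f 33 35 36
f 33 36 34
f 35 31 37
f 35 37 36
f 36 37 38
f 36 38 34
f 37 31 39
f 37 39 38
f 38 39 40
f 38 40 34
f 39 31 41
f 39 41 40
f 40 41 42
f 40 42 34
f 41 31 43
f 41 43 42
f 42 43 44
f 42 44 34
f 43 31 45
f 43 45 44
f 44 45 46
f 44 46 34
f 45 31 47
f 45 47 46
f 46 47 48
f 46 48 34
f 47 31 49
f 47 49 48
f 48 49 50
f 48 50 34
f 49 31 51
f 49 51 50
f 50 51 52
f 50 52 34
f 51 31 53
f 51 53 52
f 52 53 54
f 52 54 34
f 53 31 55
f 53 55 54
f 54 55 56
f 54 56 34
f 55 31 57
f 55 57 56
f 56 57 58
f 56 58 34
f 57 31 59
f 57 59 58
f 58 59 60
f 58 60 34
f 59 31 61
f 59 61 60
f 60 61 62
f 60 62 34
f 61 31 63
f 61 63 62
f 62 63 64
f 62 64 34
f 63 31 32
f 63 32 64
f 64 32 33
f 64 33 34



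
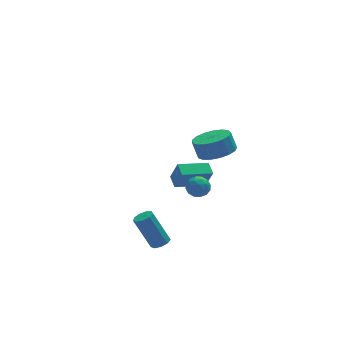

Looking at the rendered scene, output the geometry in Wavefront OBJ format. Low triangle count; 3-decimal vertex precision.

v -3.323 -3.717 -3.582
v -2.793 -3.51 -3.424
v -3.588 -2.916 -1.54
v -4.117 -3.123 -1.698
v -3.007 -3.22 -3.606
v -3.801 -2.625 -1.721
v -3.368 -3.162 -3.776
v -4.163 -2.568 -1.892
v -3.708 -3.364 -3.856
v -4.503 -2.77 -1.972
v -3.868 -3.731 -3.808
v -4.663 -3.137 -1.923
v -3.772 -4.092 -3.654
v -4.567 -3.498 -1.769
v -3.467 -4.277 -3.466
v -4.262 -3.683 -1.582
v -3.094 -4.201 -3.333
v -3.888 -3.606 -1.449
v -2.828 -3.897 -3.317
v -3.622 -3.303 -1.432
v -0.626 2.609 -4.071
v -0.338 2.119 -2.738
v -0.624 3.454 -3.762
v -0.335 2.964 -2.428
v 1.255 2.736 -4.432
v 1.544 2.246 -3.098
v 1.258 3.581 -4.122
v 1.546 3.091 -2.789
v -1.49 -2.291 -0.179
v -0.854 -2.103 0.117
v -0.946 -3.097 -0.837
v -0.31 -2.909 -0.541
v -0.811 -3.248 -0.14
v -1.148 -2.749 0.266
v -0.652 -2.451 -0.986
v -0.989 -1.952 -0.58
v -0.337 -2.202 -0.382
v -0.435 -2.695 0.141
v -1.365 -2.505 -0.861
v -1.463 -2.998 -0.338
v -1.22 -2.126 0.026
v -0.58 -3.074 -0.746
v -0.875 -3.273 -0.511
v -0.501 -3.163 -0.337
v -1.392 -2.506 0.114
v -1.019 -2.396 0.288
v -0.993 -3.069 0.138
v -0.781 -2.804 -1.008
v -0.408 -2.694 -0.834
v -1.299 -2.037 -0.383
v -0.925 -1.927 -0.209
v -0.807 -2.131 -0.858
v -0.542 -2.074 -0.093
v -0.222 -2.548 -0.479
v -0.423 -2.278 -0.741
v -0.621 -1.985 -0.503
v -0.6 -2.364 0.215
v -0.28 -2.838 -0.172
v -0.575 -3.036 0.064
v -0.772 -2.744 0.303
v -0.296 -2.422 -0.079
v -1.52 -2.362 -0.548
v -1.2 -2.836 -0.935
v -1.028 -2.456 -1.023
v -1.225 -2.164 -0.784
v -1.578 -2.652 -0.241
v -1.258 -3.126 -0.627
v -1.179 -3.215 -0.217
v -1.377 -2.922 0.021
v -1.504 -2.778 -0.641
v -0.32 -4.037 3.252
v 0.679 -4.267 3.559
v 0.439 -3.952 4.575
v -0.56 -3.723 4.268
v 0.705 -3.777 3.414
v 0.465 -3.462 4.429
v 0.496 -3.346 3.231
v 0.257 -3.032 4.247
v 0.101 -3.074 3.053
v -0.139 -2.759 4.069
v -0.391 -3.022 2.921
v -0.631 -2.708 3.937
v -0.867 -3.203 2.865
v -1.107 -2.889 3.88
v -1.218 -3.575 2.897
v -1.457 -3.261 3.913
v -1.362 -4.053 3.011
v -1.602 -3.739 4.027
v -1.268 -4.527 3.18
v -1.508 -4.213 4.196
v -0.957 -4.889 3.366
v -1.197 -4.575 4.381
v -0.5 -5.056 3.525
v -0.74 -4.742 4.541
v -0.002 -4.989 3.622
v -0.241 -4.675 4.638
v 0.424 -4.705 3.634
v 0.184 -4.39 4.65
f 2 1 5
f 2 5 3
f 3 5 6
f 3 6 4
f 5 1 7
f 5 7 6
f 6 7 8
f 6 8 4
f 7 1 9
f 7 9 8
f 8 9 10
f 8 10 4
f 9 1 11
f 9 11 10
f 10 11 12
f 10 12 4
f 11 1 13
f 11 13 12
f 12 13 14
f 12 14 4
f 13 1 15
f 13 15 14
f 14 15 16
f 14 16 4
f 15 1 17
f 15 17 16
f 16 17 18
f 16 18 4
f 17 1 19
f 17 19 18
f 18 19 20
f 18 20 4
f 19 1 2
f 19 2 20
f 20 2 3
f 20 3 4
f 22 24 21
f 25 22 21
f 21 24 23
f 23 25 21
f 22 28 24
f 26 22 25
f 26 28 22
f 24 28 23
f 27 25 23
f 23 28 27
f 27 26 25
f 28 26 27
f 29 66 45
f 66 40 69
f 45 69 34
f 66 69 45
f 29 45 41
f 45 34 46
f 41 46 30
f 45 46 41
f 29 41 50
f 41 30 51
f 50 51 36
f 41 51 50
f 29 50 62
f 50 36 65
f 62 65 39
f 50 65 62
f 29 62 66
f 62 39 70
f 66 70 40
f 62 70 66
f 30 46 57
f 46 34 60
f 57 60 38
f 46 60 57
f 34 69 47
f 69 40 68
f 47 68 33
f 69 68 47
f 40 70 67
f 70 39 63
f 67 63 31
f 70 63 67
f 39 65 64
f 65 36 52
f 64 52 35
f 65 52 64
f 36 51 56
f 51 30 53
f 56 53 37
f 51 53 56
f 32 58 44
f 58 38 59
f 44 59 33
f 58 59 44
f 32 44 42
f 44 33 43
f 42 43 31
f 44 43 42
f 32 42 49
f 42 31 48
f 49 48 35
f 42 48 49
f 32 49 54
f 49 35 55
f 54 55 37
f 49 55 54
f 32 54 58
f 54 37 61
f 58 61 38
f 54 61 58
f 33 59 47
f 59 38 60
f 47 60 34
f 59 60 47
f 31 43 67
f 43 33 68
f 67 68 40
f 43 68 67
f 35 48 64
f 48 31 63
f 64 63 39
f 48 63 64
f 37 55 56
f 55 35 52
f 56 52 36
f 55 52 56
f 38 61 57
f 61 37 53
f 57 53 30
f 61 53 57
f 72 71 75
f 72 75 73
f 73 75 76
f 73 76 74
f 75 71 77
f 75 77 76
f 76 77 78
f 76 78 74
f 77 71 79
f 77 79 78
f 78 79 80
f 78 80 74
f 79 71 81
f 79 81 80
f 80 81 82
f 80 82 74
f 81 71 83
f 81 83 82
f 82 83 84
f 82 84 74
f 83 71 85
f 83 85 84
f 84 85 86
f 84 86 74
f 85 71 87
f 85 87 86
f 86 87 88
f 86 88 74
f 87 71 89
f 87 89 88
f 88 89 90
f 88 90 74
f 89 71 91
f 89 91 90
f 90 91 92
f 90 92 74
f 91 71 93
f 91 93 92
f 92 93 94
f 92 94 74
f 93 71 95
f 93 95 94
f 94 95 96
f 94 96 74
f 95 71 97
f 95 97 96
f 96 97 98
f 96 98 74
f 97 71 72
f 97 72 98
f 98 72 73
f 98 73 74



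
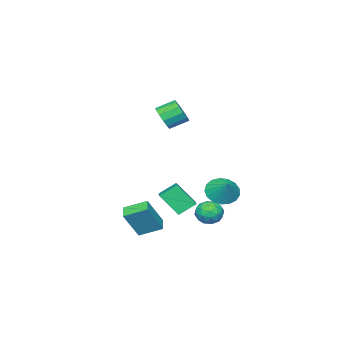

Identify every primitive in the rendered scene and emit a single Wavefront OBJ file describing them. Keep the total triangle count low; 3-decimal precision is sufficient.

v -3.74 2.474 -2.389
v -2.929 2.131 -2.622
v -3.2 3.206 -1.591
v -2.983 2.467 -2.894
v -3.21 2.804 -3.051
v -3.558 3.066 -3.056
v -3.948 3.192 -2.908
v -4.29 3.153 -2.641
v -4.506 2.959 -2.317
v -4.547 2.654 -2.009
v -4.402 2.307 -1.788
v -4.106 1.999 -1.705
v -3.726 1.799 -1.779
v -3.349 1.754 -1.992
v -3.062 1.874 -2.296
v -1.377 0.57 2.767
v -0.815 0.818 3.198
v -1.501 1.497 3.703
v -2.063 1.25 3.273
v -0.821 1.066 2.855
v -1.507 1.745 3.361
v -1.004 1.157 2.485
v -1.69 1.836 2.991
v -1.305 1.061 2.205
v -1.991 1.741 2.71
v -1.629 0.81 2.103
v -2.315 1.489 2.608
v -1.873 0.482 2.212
v -2.559 1.162 2.717
v -1.959 0.183 2.497
v -2.646 0.862 3.003
v -1.861 0.006 2.868
v -2.547 0.686 3.374
v -1.609 0.009 3.207
v -2.295 0.688 3.713
v -1.283 0.19 3.407
v -1.969 0.869 3.912
v -0.987 0.491 3.403
v -1.673 1.171 3.908
v -2.147 3.659 -3.024
v -1.563 3.963 -3.418
v -1.357 2.897 -2.442
v -0.773 3.201 -2.836
v -1.136 3.618 -2.304
v -1.624 4.089 -2.663
v -1.296 2.771 -3.197
v -1.784 3.242 -3.556
v -1.037 3.415 -3.525
v -0.938 3.939 -2.973
v -1.982 2.921 -2.887
v -1.883 3.445 -2.335
v -1.924 3.878 -3.272
v -0.996 2.982 -2.588
v -1.209 3.227 -2.275
v -0.866 3.406 -2.507
v -1.96 3.952 -2.828
v -1.617 4.131 -3.06
v -1.366 3.928 -2.405
v -1.303 2.729 -2.8
v -0.96 2.908 -3.032
v -2.054 3.454 -3.353
v -1.711 3.633 -3.585
v -1.554 2.932 -3.455
v -1.272 3.734 -3.566
v -0.808 3.287 -3.225
v -1.115 3.033 -3.437
v -1.402 3.31 -3.648
v -1.214 4.042 -3.242
v -0.749 3.595 -2.9
v -0.963 3.84 -2.587
v -1.25 4.116 -2.798
v -0.905 3.72 -3.305
v -2.171 3.265 -2.96
v -1.706 2.818 -2.618
v -1.67 2.744 -3.062
v -1.957 3.02 -3.273
v -2.112 3.573 -2.635
v -1.648 3.126 -2.294
v -1.518 3.55 -2.212
v -1.805 3.827 -2.423
v -2.015 3.14 -2.555
v -3.156 0.084 -4.257
v -2.769 -0.84 -3.062
v -3.877 0.644 -3.59
v -3.49 -0.281 -2.395
v -2.15 0.961 -3.905
v -1.763 0.036 -2.71
v -2.871 1.52 -3.238
v -2.484 0.596 -2.043
v 0.879 0.921 -3.781
v 1.756 0.697 -2.294
v 0.272 1.926 -3.271
v 1.149 1.702 -1.785
v 1.471 1.418 -4.055
v 2.348 1.194 -2.569
v 0.864 2.423 -3.546
v 1.741 2.199 -2.059
f 2 1 4
f 2 4 3
f 4 1 5
f 4 5 3
f 5 1 6
f 5 6 3
f 6 1 7
f 6 7 3
f 7 1 8
f 7 8 3
f 8 1 9
f 8 9 3
f 9 1 10
f 9 10 3
f 10 1 11
f 10 11 3
f 11 1 12
f 11 12 3
f 12 1 13
f 12 13 3
f 13 1 14
f 13 14 3
f 14 1 15
f 14 15 3
f 15 1 2
f 15 2 3
f 17 16 20
f 17 20 18
f 18 20 21
f 18 21 19
f 20 16 22
f 20 22 21
f 21 22 23
f 21 23 19
f 22 16 24
f 22 24 23
f 23 24 25
f 23 25 19
f 24 16 26
f 24 26 25
f 25 26 27
f 25 27 19
f 26 16 28
f 26 28 27
f 27 28 29
f 27 29 19
f 28 16 30
f 28 30 29
f 29 30 31
f 29 31 19
f 30 16 32
f 30 32 31
f 31 32 33
f 31 33 19
f 32 16 34
f 32 34 33
f 33 34 35
f 33 35 19
f 34 16 36
f 34 36 35
f 35 36 37
f 35 37 19
f 36 16 38
f 36 38 37
f 37 38 39
f 37 39 19
f 38 16 17
f 38 17 39
f 39 17 18
f 39 18 19
f 40 77 56
f 77 51 80
f 56 80 45
f 77 80 56
f 40 56 52
f 56 45 57
f 52 57 41
f 56 57 52
f 40 52 61
f 52 41 62
f 61 62 47
f 52 62 61
f 40 61 73
f 61 47 76
f 73 76 50
f 61 76 73
f 40 73 77
f 73 50 81
f 77 81 51
f 73 81 77
f 41 57 68
f 57 45 71
f 68 71 49
f 57 71 68
f 45 80 58
f 80 51 79
f 58 79 44
f 80 79 58
f 51 81 78
f 81 50 74
f 78 74 42
f 81 74 78
f 50 76 75
f 76 47 63
f 75 63 46
f 76 63 75
f 47 62 67
f 62 41 64
f 67 64 48
f 62 64 67
f 43 69 55
f 69 49 70
f 55 70 44
f 69 70 55
f 43 55 53
f 55 44 54
f 53 54 42
f 55 54 53
f 43 53 60
f 53 42 59
f 60 59 46
f 53 59 60
f 43 60 65
f 60 46 66
f 65 66 48
f 60 66 65
f 43 65 69
f 65 48 72
f 69 72 49
f 65 72 69
f 44 70 58
f 70 49 71
f 58 71 45
f 70 71 58
f 42 54 78
f 54 44 79
f 78 79 51
f 54 79 78
f 46 59 75
f 59 42 74
f 75 74 50
f 59 74 75
f 48 66 67
f 66 46 63
f 67 63 47
f 66 63 67
f 49 72 68
f 72 48 64
f 68 64 41
f 72 64 68
f 83 85 82
f 86 83 82
f 82 85 84
f 84 86 82
f 83 89 85
f 87 83 86
f 87 89 83
f 85 89 84
f 88 86 84
f 84 89 88
f 88 87 86
f 89 87 88
f 91 93 90
f 94 91 90
f 90 93 92
f 92 94 90
f 91 97 93
f 95 91 94
f 95 97 91
f 93 97 92
f 96 94 92
f 92 97 96
f 96 95 94
f 97 95 96



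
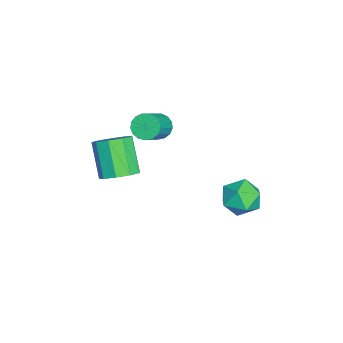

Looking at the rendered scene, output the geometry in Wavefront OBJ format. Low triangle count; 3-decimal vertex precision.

v 4.167 -2.915 0.453
v 4.873 -3.63 0.757
v 3.6 -4.16 2.471
v 2.893 -3.445 2.167
v 5.019 -2.995 1.062
v 3.745 -3.525 2.775
v 4.766 -2.324 1.081
v 3.492 -2.853 2.795
v 4.232 -1.929 0.807
v 2.958 -2.458 2.52
v 3.668 -1.995 0.367
v 2.394 -2.525 2.081
v 3.338 -2.492 -0.032
v 2.064 -3.022 1.681
v 3.395 -3.187 -0.205
v 2.121 -3.717 1.509
v 3.814 -3.755 -0.069
v 2.54 -4.285 1.645
v 4.397 -3.93 0.311
v 3.124 -4.459 2.025
v 0.753 2.624 -2.867
v 1.266 3.122 -3.855
v 2.454 2.818 -1.885
v 2.967 3.316 -2.873
v 2.107 3.925 -2.26
v 1.055 3.805 -2.866
v 2.665 2.135 -2.874
v 1.613 2.015 -3.48
v 2.448 2.82 -3.859
v 2.103 3.927 -3.48
v 1.617 2.013 -2.26
v 1.272 3.12 -1.881
v 2.003 -1.278 2.606
v 2.505 -0.882 2.142
v 3.879 -1.326 3.249
v 3.377 -1.722 3.714
v 2.388 -0.623 2.391
v 3.762 -1.067 3.499
v 2.183 -0.513 2.69
v 3.557 -0.957 3.797
v 1.937 -0.579 2.969
v 3.311 -1.023 4.076
v 1.705 -0.805 3.165
v 3.08 -1.249 4.272
v 1.542 -1.139 3.233
v 2.917 -1.584 4.341
v 1.485 -1.505 3.158
v 2.859 -1.95 4.265
v 1.546 -1.819 2.956
v 2.92 -2.264 4.063
v 1.712 -2.009 2.674
v 3.086 -2.453 3.782
v 1.944 -2.032 2.377
v 3.319 -2.476 3.484
v 2.19 -1.881 2.132
v 3.564 -2.325 3.239
v 2.393 -1.593 1.996
v 3.767 -2.037 3.103
v 2.506 -1.232 2
v 3.881 -1.676 3.107
f 2 1 5
f 2 5 3
f 3 5 6
f 3 6 4
f 5 1 7
f 5 7 6
f 6 7 8
f 6 8 4
f 7 1 9
f 7 9 8
f 8 9 10
f 8 10 4
f 9 1 11
f 9 11 10
f 10 11 12
f 10 12 4
f 11 1 13
f 11 13 12
f 12 13 14
f 12 14 4
f 13 1 15
f 13 15 14
f 14 15 16
f 14 16 4
f 15 1 17
f 15 17 16
f 16 17 18
f 16 18 4
f 17 1 19
f 17 19 18
f 18 19 20
f 18 20 4
f 19 1 2
f 19 2 20
f 20 2 3
f 20 3 4
f 21 32 26
f 21 26 22
f 21 22 28
f 21 28 31
f 21 31 32
f 22 26 30
f 26 32 25
f 32 31 23
f 31 28 27
f 28 22 29
f 24 30 25
f 24 25 23
f 24 23 27
f 24 27 29
f 24 29 30
f 25 30 26
f 23 25 32
f 27 23 31
f 29 27 28
f 30 29 22
f 34 33 37
f 34 37 35
f 35 37 38
f 35 38 36
f 37 33 39
f 37 39 38
f 38 39 40
f 38 40 36
f 39 33 41
f 39 41 40
f 40 41 42
f 40 42 36
f 41 33 43
f 41 43 42
f 42 43 44
f 42 44 36
f 43 33 45
f 43 45 44
f 44 45 46
f 44 46 36
f 45 33 47
f 45 47 46
f 46 47 48
f 46 48 36
f 47 33 49
f 47 49 48
f 48 49 50
f 48 50 36
f 49 33 51
f 49 51 50
f 50 51 52
f 50 52 36
f 51 33 53
f 51 53 52
f 52 53 54
f 52 54 36
f 53 33 55
f 53 55 54
f 54 55 56
f 54 56 36
f 55 33 57
f 55 57 56
f 56 57 58
f 56 58 36
f 57 33 59
f 57 59 58
f 58 59 60
f 58 60 36
f 59 33 34
f 59 34 60
f 60 34 35
f 60 35 36



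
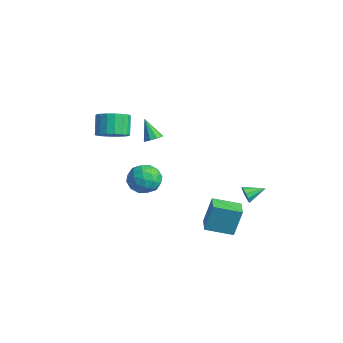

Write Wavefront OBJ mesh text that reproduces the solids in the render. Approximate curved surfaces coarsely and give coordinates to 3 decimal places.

v 3.766 0.697 -1.798
v 4.037 0.775 -2.27
v 4.014 1.743 -1.482
v 3.713 0.867 -2.318
v 3.41 0.893 -2.168
v 3.242 0.845 -1.876
v 3.275 0.74 -1.554
v 3.495 0.619 -1.326
v 3.818 0.528 -1.277
v 4.122 0.501 -1.427
v 4.29 0.549 -1.719
v 4.257 0.654 -2.041
v 0.629 -2.965 -1.963
v 1.371 -3.373 -1.433
v -0.451 -3.607 -0.947
v 0.291 -4.015 -0.417
v 0.163 -3.024 -0.417
v 0.831 -2.627 -1.045
v 0.089 -4.353 -1.335
v 0.757 -3.956 -1.963
v 1.037 -4.23 -1.044
v 1.083 -3.41 -0.477
v -0.163 -3.57 -1.903
v -0.117 -2.75 -1.336
v 1.095 -3.112 -1.787
v -0.175 -3.868 -0.593
v -0.25 -3.285 -0.593
v 0.186 -3.525 -0.281
v 0.778 -2.674 -1.559
v 1.213 -2.914 -1.247
v 0.503 -2.709 -0.65
v -0.293 -4.066 -1.133
v 0.142 -4.306 -0.821
v 0.734 -3.455 -2.099
v 1.17 -3.695 -1.787
v 0.417 -4.271 -1.73
v 1.335 -3.856 -1.247
v 0.7 -4.234 -0.65
v 0.581 -4.432 -1.19
v 0.974 -4.199 -1.559
v 1.361 -3.374 -0.914
v 0.726 -3.751 -0.316
v 0.651 -3.169 -0.317
v 1.044 -2.936 -0.686
v 1.165 -3.878 -0.685
v 0.194 -3.229 -2.064
v -0.441 -3.606 -1.466
v -0.124 -4.044 -1.694
v 0.269 -3.811 -2.063
v 0.22 -2.746 -1.73
v -0.415 -3.124 -1.133
v -0.054 -2.781 -0.821
v 0.339 -2.548 -1.19
v -0.245 -3.102 -1.695
v -2.228 -1.551 -0.1
v -1.866 -1.933 0.093
v -3.012 -1.689 1.1
v -1.758 -1.582 0.203
v -1.87 -1.217 0.172
v -2.149 -1.008 0.014
v -2.466 -1.054 -0.198
v -2.67 -1.332 -0.364
v -2.668 -1.712 -0.406
v -2.46 -2.018 -0.305
v -2.143 -2.105 -0.108
v 2.713 -1.207 -3.809
v 2.794 -0.742 -2.186
v 3.422 0.141 -4.231
v 3.502 0.606 -2.608
v 3.758 -1.726 -3.712
v 3.838 -1.261 -2.089
v 4.466 -0.378 -4.134
v 4.547 0.087 -2.511
v -2.803 -3.719 0.496
v -2.294 -4.299 1.033
v -2.989 -3.901 2.121
v -3.497 -3.321 1.584
v -2.073 -3.944 1.045
v -2.768 -3.546 2.132
v -1.997 -3.544 0.947
v -2.691 -3.147 2.035
v -2.08 -3.179 0.761
v -2.774 -2.782 1.848
v -2.306 -2.921 0.522
v -3.001 -2.524 1.609
v -2.631 -2.821 0.278
v -3.325 -2.423 1.365
v -2.99 -2.898 0.077
v -3.684 -2.501 1.164
v -3.311 -3.139 -0.041
v -4.006 -2.741 1.047
v -3.532 -3.494 -0.052
v -4.227 -3.096 1.035
v -3.609 -3.893 0.045
v -4.303 -3.496 1.133
v -3.526 -4.258 0.232
v -4.22 -3.861 1.319
v -3.299 -4.516 0.471
v -3.994 -4.119 1.558
v -2.975 -4.617 0.715
v -3.669 -4.219 1.802
v -2.616 -4.539 0.916
v -3.31 -4.142 2.003
f 2 1 4
f 2 4 3
f 4 1 5
f 4 5 3
f 5 1 6
f 5 6 3
f 6 1 7
f 6 7 3
f 7 1 8
f 7 8 3
f 8 1 9
f 8 9 3
f 9 1 10
f 9 10 3
f 10 1 11
f 10 11 3
f 11 1 12
f 11 12 3
f 12 1 2
f 12 2 3
f 13 50 29
f 50 24 53
f 29 53 18
f 50 53 29
f 13 29 25
f 29 18 30
f 25 30 14
f 29 30 25
f 13 25 34
f 25 14 35
f 34 35 20
f 25 35 34
f 13 34 46
f 34 20 49
f 46 49 23
f 34 49 46
f 13 46 50
f 46 23 54
f 50 54 24
f 46 54 50
f 14 30 41
f 30 18 44
f 41 44 22
f 30 44 41
f 18 53 31
f 53 24 52
f 31 52 17
f 53 52 31
f 24 54 51
f 54 23 47
f 51 47 15
f 54 47 51
f 23 49 48
f 49 20 36
f 48 36 19
f 49 36 48
f 20 35 40
f 35 14 37
f 40 37 21
f 35 37 40
f 16 42 28
f 42 22 43
f 28 43 17
f 42 43 28
f 16 28 26
f 28 17 27
f 26 27 15
f 28 27 26
f 16 26 33
f 26 15 32
f 33 32 19
f 26 32 33
f 16 33 38
f 33 19 39
f 38 39 21
f 33 39 38
f 16 38 42
f 38 21 45
f 42 45 22
f 38 45 42
f 17 43 31
f 43 22 44
f 31 44 18
f 43 44 31
f 15 27 51
f 27 17 52
f 51 52 24
f 27 52 51
f 19 32 48
f 32 15 47
f 48 47 23
f 32 47 48
f 21 39 40
f 39 19 36
f 40 36 20
f 39 36 40
f 22 45 41
f 45 21 37
f 41 37 14
f 45 37 41
f 56 55 58
f 56 58 57
f 58 55 59
f 58 59 57
f 59 55 60
f 59 60 57
f 60 55 61
f 60 61 57
f 61 55 62
f 61 62 57
f 62 55 63
f 62 63 57
f 63 55 64
f 63 64 57
f 64 55 65
f 64 65 57
f 65 55 56
f 65 56 57
f 67 69 66
f 70 67 66
f 66 69 68
f 68 70 66
f 67 73 69
f 71 67 70
f 71 73 67
f 69 73 68
f 72 70 68
f 68 73 72
f 72 71 70
f 73 71 72
f 75 74 78
f 75 78 76
f 76 78 79
f 76 79 77
f 78 74 80
f 78 80 79
f 79 80 81
f 79 81 77
f 80 74 82
f 80 82 81
f 81 82 83
f 81 83 77
f 82 74 84
f 82 84 83
f 83 84 85
f 83 85 77
f 84 74 86
f 84 86 85
f 85 86 87
f 85 87 77
f 86 74 88
f 86 88 87
f 87 88 89
f 87 89 77
f 88 74 90
f 88 90 89
f 89 90 91
f 89 91 77
f 90 74 92
f 90 92 91
f 91 92 93
f 91 93 77
f 92 74 94
f 92 94 93
f 93 94 95
f 93 95 77
f 94 74 96
f 94 96 95
f 95 96 97
f 95 97 77
f 96 74 98
f 96 98 97
f 97 98 99
f 97 99 77
f 98 74 100
f 98 100 99
f 99 100 101
f 99 101 77
f 100 74 102
f 100 102 101
f 101 102 103
f 101 103 77
f 102 74 75
f 102 75 103
f 103 75 76
f 103 76 77



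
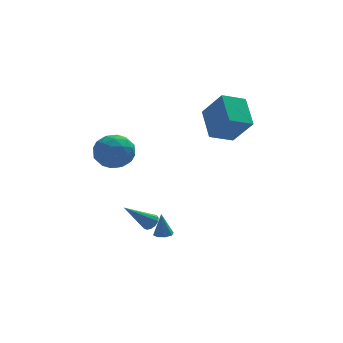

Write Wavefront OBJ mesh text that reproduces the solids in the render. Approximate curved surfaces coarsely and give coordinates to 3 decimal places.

v 2.735 3.373 2.383
v 2.778 5.138 3.425
v 4.108 3.667 1.829
v 4.151 5.432 2.871
v 3.569 2.428 3.949
v 3.612 4.193 4.991
v 4.942 2.722 3.395
v 4.985 4.487 4.437
v -3.078 4.522 1.123
v -1.933 4.702 0.816
v -2.527 3.138 2.364
v -1.382 3.318 2.057
v -1.976 4.156 2.676
v -2.316 5.011 1.909
v -2.144 2.829 1.271
v -2.484 3.684 0.504
v -1.356 3.656 0.908
v -1.252 4.476 1.776
v -3.208 3.364 1.404
v -3.104 4.184 2.272
v -2.554 4.734 0.86
v -1.906 3.106 2.32
v -2.255 3.599 2.684
v -1.582 3.705 2.503
v -2.779 4.915 1.502
v -2.106 5.021 1.322
v -2.131 4.7 2.416
v -2.354 2.819 1.858
v -1.681 2.925 1.678
v -2.878 4.135 0.677
v -2.205 4.241 0.496
v -2.329 3.14 0.764
v -1.542 4.224 0.734
v -1.218 3.411 1.464
v -1.666 3.123 1.002
v -1.866 3.626 0.551
v -1.481 4.706 1.244
v -1.157 3.893 1.974
v -1.506 4.385 2.337
v -1.706 4.888 1.886
v -1.141 4.091 1.298
v -3.303 3.947 1.206
v -2.979 3.134 1.936
v -2.754 2.952 1.294
v -2.954 3.455 0.843
v -3.242 4.429 1.716
v -2.918 3.616 2.446
v -2.594 4.214 2.629
v -2.794 4.717 2.178
v -3.319 3.749 1.882
v -0.535 2.803 -3.349
v -0.225 2.411 -3.12
v -2.025 2.477 -1.891
v -0.147 2.677 -2.981
v -0.192 2.983 -2.958
v -0.346 3.232 -3.06
v -0.561 3.344 -3.254
v -0.767 3.285 -3.478
v -0.899 3.073 -3.661
v -0.916 2.776 -3.745
v -0.812 2.487 -3.703
v -0.62 2.298 -3.549
v -0.401 2.27 -3.332
v -0.313 0.758 -3.134
v 0.039 0.367 -3.069
v -0.387 0.922 -1.746
v 0.215 0.731 -3.103
v 0.082 1.11 -3.155
v -0.283 1.283 -3.195
v -0.666 1.148 -3.199
v -0.842 0.784 -3.165
v -0.708 0.405 -3.113
v -0.344 0.232 -3.073
f 2 4 1
f 5 2 1
f 1 4 3
f 3 5 1
f 2 8 4
f 6 2 5
f 6 8 2
f 4 8 3
f 7 5 3
f 3 8 7
f 7 6 5
f 8 6 7
f 9 46 25
f 46 20 49
f 25 49 14
f 46 49 25
f 9 25 21
f 25 14 26
f 21 26 10
f 25 26 21
f 9 21 30
f 21 10 31
f 30 31 16
f 21 31 30
f 9 30 42
f 30 16 45
f 42 45 19
f 30 45 42
f 9 42 46
f 42 19 50
f 46 50 20
f 42 50 46
f 10 26 37
f 26 14 40
f 37 40 18
f 26 40 37
f 14 49 27
f 49 20 48
f 27 48 13
f 49 48 27
f 20 50 47
f 50 19 43
f 47 43 11
f 50 43 47
f 19 45 44
f 45 16 32
f 44 32 15
f 45 32 44
f 16 31 36
f 31 10 33
f 36 33 17
f 31 33 36
f 12 38 24
f 38 18 39
f 24 39 13
f 38 39 24
f 12 24 22
f 24 13 23
f 22 23 11
f 24 23 22
f 12 22 29
f 22 11 28
f 29 28 15
f 22 28 29
f 12 29 34
f 29 15 35
f 34 35 17
f 29 35 34
f 12 34 38
f 34 17 41
f 38 41 18
f 34 41 38
f 13 39 27
f 39 18 40
f 27 40 14
f 39 40 27
f 11 23 47
f 23 13 48
f 47 48 20
f 23 48 47
f 15 28 44
f 28 11 43
f 44 43 19
f 28 43 44
f 17 35 36
f 35 15 32
f 36 32 16
f 35 32 36
f 18 41 37
f 41 17 33
f 37 33 10
f 41 33 37
f 52 51 54
f 52 54 53
f 54 51 55
f 54 55 53
f 55 51 56
f 55 56 53
f 56 51 57
f 56 57 53
f 57 51 58
f 57 58 53
f 58 51 59
f 58 59 53
f 59 51 60
f 59 60 53
f 60 51 61
f 60 61 53
f 61 51 62
f 61 62 53
f 62 51 63
f 62 63 53
f 63 51 52
f 63 52 53
f 65 64 67
f 65 67 66
f 67 64 68
f 67 68 66
f 68 64 69
f 68 69 66
f 69 64 70
f 69 70 66
f 70 64 71
f 70 71 66
f 71 64 72
f 71 72 66
f 72 64 73
f 72 73 66
f 73 64 65
f 73 65 66



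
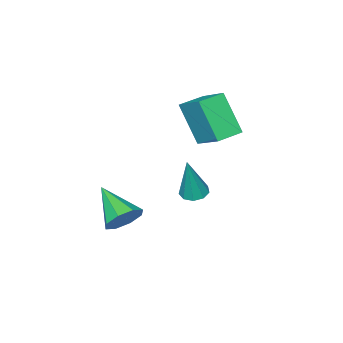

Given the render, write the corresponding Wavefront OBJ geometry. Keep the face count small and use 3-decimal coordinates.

v -2.879 -1.263 -1.185
v -2.934 -2.411 0.644
v -2.587 0.169 -0.278
v -2.642 -0.979 1.552
v -1.638 -1.461 -1.272
v -1.693 -2.609 0.558
v -1.346 -0.029 -0.364
v -1.401 -1.177 1.465
v 2.933 -1.058 -3.515
v 3.593 -1.449 -3.967
v 2.627 -2.722 -2.525
v 3.81 -1.148 -3.395
v 3.513 -0.795 -2.894
v 2.877 -0.596 -2.757
v 2.273 -0.668 -3.064
v 2.056 -0.968 -3.635
v 2.353 -1.322 -4.137
v 2.989 -1.521 -4.274
v 0.899 0.836 -1.912
v 1.498 0.84 -2.073
v 1.441 0.964 0.112
v 1.349 1.237 -2.058
v 0.99 1.447 -1.975
v 0.588 1.371 -1.863
v 0.332 1.045 -1.774
v 0.341 0.621 -1.749
v 0.611 0.299 -1.802
v 1.016 0.228 -1.906
v 1.366 0.441 -2.013
f 2 4 1
f 5 2 1
f 1 4 3
f 3 5 1
f 2 8 4
f 6 2 5
f 6 8 2
f 4 8 3
f 7 5 3
f 3 8 7
f 7 6 5
f 8 6 7
f 10 9 12
f 10 12 11
f 12 9 13
f 12 13 11
f 13 9 14
f 13 14 11
f 14 9 15
f 14 15 11
f 15 9 16
f 15 16 11
f 16 9 17
f 16 17 11
f 17 9 18
f 17 18 11
f 18 9 10
f 18 10 11
f 20 19 22
f 20 22 21
f 22 19 23
f 22 23 21
f 23 19 24
f 23 24 21
f 24 19 25
f 24 25 21
f 25 19 26
f 25 26 21
f 26 19 27
f 26 27 21
f 27 19 28
f 27 28 21
f 28 19 29
f 28 29 21
f 29 19 20
f 29 20 21



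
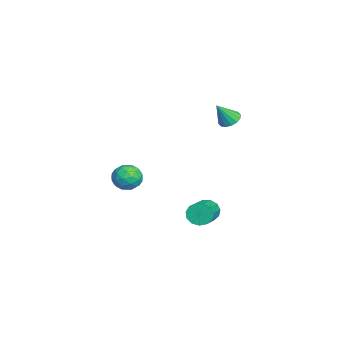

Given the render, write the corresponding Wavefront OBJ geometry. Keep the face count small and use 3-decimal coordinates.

v 0.402 2.794 -4.336
v 0.748 3.214 -4.963
v 2.664 2.785 -4.191
v 2.318 2.366 -3.564
v 0.679 3.524 -4.619
v 2.595 3.095 -3.847
v 0.522 3.602 -4.185
v 2.438 3.173 -3.414
v 0.327 3.423 -3.8
v 2.243 2.995 -3.028
v 0.155 3.045 -3.584
v 2.072 2.617 -2.813
v 0.062 2.588 -3.607
v 1.979 2.159 -2.836
v 0.077 2.196 -3.862
v 1.993 1.767 -3.09
v 0.195 1.994 -4.267
v 2.111 1.565 -3.495
v 0.378 2.046 -4.693
v 2.295 1.617 -3.922
v 0.569 2.336 -5.007
v 2.486 1.907 -4.235
v 0.707 2.771 -5.107
v 2.624 2.342 -4.336
v 1.512 -0.935 -1.265
v 2.023 -1.516 -0.65
v 0.477 -2.124 -1.53
v 0.988 -2.705 -0.915
v 0.482 -1.934 -0.56
v 1.122 -1.198 -0.397
v 1.378 -2.442 -1.783
v 2.018 -1.706 -1.62
v 1.94 -2.447 -0.97
v 1.386 -2.133 -0.214
v 1.114 -1.507 -1.966
v 0.56 -1.193 -1.21
v 1.859 -1.121 -0.934
v 0.641 -2.519 -1.246
v 0.344 -2.066 -1.037
v 0.644 -2.407 -0.675
v 1.329 -0.934 -0.786
v 1.629 -1.276 -0.424
v 0.723 -1.521 -0.371
v 0.871 -2.364 -1.756
v 1.171 -2.706 -1.394
v 1.856 -1.233 -1.505
v 2.156 -1.574 -1.143
v 1.777 -2.119 -1.809
v 2.11 -2.01 -0.761
v 1.501 -2.709 -0.916
v 1.731 -2.554 -1.427
v 2.107 -2.122 -1.331
v 1.784 -1.825 -0.317
v 1.176 -2.524 -0.472
v 0.879 -2.071 -0.264
v 1.255 -1.639 -0.168
v 1.735 -2.373 -0.505
v 1.324 -1.116 -1.708
v 0.716 -1.815 -1.863
v 1.245 -2.001 -2.012
v 1.621 -1.569 -1.916
v 0.999 -0.931 -1.264
v 0.39 -1.63 -1.419
v 0.393 -1.518 -0.849
v 0.769 -1.086 -0.753
v 0.765 -1.267 -1.675
v 0.386 4.088 3.253
v 0.736 3.586 2.837
v 0.834 3.312 4.567
v 0.998 3.856 2.908
v 1.096 4.189 3.071
v 1.004 4.494 3.283
v 0.746 4.691 3.487
v 0.392 4.726 3.628
v 0.036 4.59 3.669
v -0.226 4.32 3.599
v -0.324 3.987 3.436
v -0.232 3.682 3.224
v 0.026 3.485 3.02
v 0.38 3.45 2.878
f 2 1 5
f 2 5 3
f 3 5 6
f 3 6 4
f 5 1 7
f 5 7 6
f 6 7 8
f 6 8 4
f 7 1 9
f 7 9 8
f 8 9 10
f 8 10 4
f 9 1 11
f 9 11 10
f 10 11 12
f 10 12 4
f 11 1 13
f 11 13 12
f 12 13 14
f 12 14 4
f 13 1 15
f 13 15 14
f 14 15 16
f 14 16 4
f 15 1 17
f 15 17 16
f 16 17 18
f 16 18 4
f 17 1 19
f 17 19 18
f 18 19 20
f 18 20 4
f 19 1 21
f 19 21 20
f 20 21 22
f 20 22 4
f 21 1 23
f 21 23 22
f 22 23 24
f 22 24 4
f 23 1 2
f 23 2 24
f 24 2 3
f 24 3 4
f 25 62 41
f 62 36 65
f 41 65 30
f 62 65 41
f 25 41 37
f 41 30 42
f 37 42 26
f 41 42 37
f 25 37 46
f 37 26 47
f 46 47 32
f 37 47 46
f 25 46 58
f 46 32 61
f 58 61 35
f 46 61 58
f 25 58 62
f 58 35 66
f 62 66 36
f 58 66 62
f 26 42 53
f 42 30 56
f 53 56 34
f 42 56 53
f 30 65 43
f 65 36 64
f 43 64 29
f 65 64 43
f 36 66 63
f 66 35 59
f 63 59 27
f 66 59 63
f 35 61 60
f 61 32 48
f 60 48 31
f 61 48 60
f 32 47 52
f 47 26 49
f 52 49 33
f 47 49 52
f 28 54 40
f 54 34 55
f 40 55 29
f 54 55 40
f 28 40 38
f 40 29 39
f 38 39 27
f 40 39 38
f 28 38 45
f 38 27 44
f 45 44 31
f 38 44 45
f 28 45 50
f 45 31 51
f 50 51 33
f 45 51 50
f 28 50 54
f 50 33 57
f 54 57 34
f 50 57 54
f 29 55 43
f 55 34 56
f 43 56 30
f 55 56 43
f 27 39 63
f 39 29 64
f 63 64 36
f 39 64 63
f 31 44 60
f 44 27 59
f 60 59 35
f 44 59 60
f 33 51 52
f 51 31 48
f 52 48 32
f 51 48 52
f 34 57 53
f 57 33 49
f 53 49 26
f 57 49 53
f 68 67 70
f 68 70 69
f 70 67 71
f 70 71 69
f 71 67 72
f 71 72 69
f 72 67 73
f 72 73 69
f 73 67 74
f 73 74 69
f 74 67 75
f 74 75 69
f 75 67 76
f 75 76 69
f 76 67 77
f 76 77 69
f 77 67 78
f 77 78 69
f 78 67 79
f 78 79 69
f 79 67 80
f 79 80 69
f 80 67 68
f 80 68 69



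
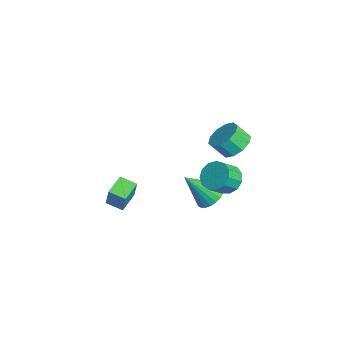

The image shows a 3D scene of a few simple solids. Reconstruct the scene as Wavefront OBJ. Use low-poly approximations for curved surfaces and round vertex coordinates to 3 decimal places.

v -1.15 -2.43 -4.214
v -0.615 -2.384 -2.932
v -0.598 -1.689 -4.471
v -0.063 -1.642 -3.189
v -0.277 -3.198 -4.551
v 0.258 -3.151 -3.269
v 0.275 -2.456 -4.808
v 0.81 -2.41 -3.526
v 3.103 2.156 -1.015
v 3.824 2.084 -1.478
v 4.218 1.332 -0.748
v 3.497 1.404 -0.285
v 3.903 2.438 -1.157
v 4.297 1.686 -0.427
v 3.728 2.702 -0.79
v 4.122 1.95 -0.06
v 3.354 2.793 -0.495
v 3.749 2.041 0.235
v 2.901 2.681 -0.365
v 3.296 1.929 0.365
v 2.512 2.403 -0.441
v 2.906 1.651 0.289
v 2.31 2.046 -0.7
v 2.705 1.294 0.03
v 2.36 1.724 -1.058
v 2.755 0.972 -0.328
v 2.646 1.54 -1.403
v 3.04 0.787 -0.673
v 3.077 1.55 -1.625
v 3.471 0.798 -0.895
v 3.516 1.754 -1.653
v 3.91 1.001 -0.923
v 1.786 1.65 -3.211
v 2.267 2.173 -2.709
v 1.614 0.37 -1.709
v 1.955 2.29 -2.646
v 1.617 2.309 -2.668
v 1.304 2.228 -2.773
v 1.065 2.058 -2.945
v 0.936 1.827 -3.157
v 0.936 1.569 -3.377
v 1.065 1.323 -3.572
v 1.304 1.127 -3.712
v 1.617 1.01 -3.775
v 1.955 0.991 -3.753
v 2.268 1.072 -3.648
v 2.507 1.241 -3.476
v 2.636 1.473 -3.264
v 2.636 1.731 -3.044
v 2.507 1.977 -2.849
v 3.792 2.37 1.988
v 4.272 1.735 1.589
v 4.088 1.116 2.353
v 3.608 1.75 2.752
v 4.61 2.029 1.909
v 4.426 1.409 2.672
v 4.636 2.452 2.258
v 4.452 1.833 3.022
v 4.339 2.844 2.505
v 4.155 2.225 3.269
v 3.833 3.055 2.554
v 3.65 2.436 3.318
v 3.312 3.004 2.387
v 3.128 2.385 3.151
v 2.974 2.711 2.068
v 2.79 2.091 2.831
v 2.948 2.287 1.718
v 2.764 1.668 2.482
v 3.245 1.895 1.471
v 3.061 1.276 2.235
v 3.75 1.684 1.422
v 3.567 1.065 2.186
f 2 4 1
f 5 2 1
f 1 4 3
f 3 5 1
f 2 8 4
f 6 2 5
f 6 8 2
f 4 8 3
f 7 5 3
f 3 8 7
f 7 6 5
f 8 6 7
f 10 9 13
f 10 13 11
f 11 13 14
f 11 14 12
f 13 9 15
f 13 15 14
f 14 15 16
f 14 16 12
f 15 9 17
f 15 17 16
f 16 17 18
f 16 18 12
f 17 9 19
f 17 19 18
f 18 19 20
f 18 20 12
f 19 9 21
f 19 21 20
f 20 21 22
f 20 22 12
f 21 9 23
f 21 23 22
f 22 23 24
f 22 24 12
f 23 9 25
f 23 25 24
f 24 25 26
f 24 26 12
f 25 9 27
f 25 27 26
f 26 27 28
f 26 28 12
f 27 9 29
f 27 29 28
f 28 29 30
f 28 30 12
f 29 9 31
f 29 31 30
f 30 31 32
f 30 32 12
f 31 9 10
f 31 10 32
f 32 10 11
f 32 11 12
f 34 33 36
f 34 36 35
f 36 33 37
f 36 37 35
f 37 33 38
f 37 38 35
f 38 33 39
f 38 39 35
f 39 33 40
f 39 40 35
f 40 33 41
f 40 41 35
f 41 33 42
f 41 42 35
f 42 33 43
f 42 43 35
f 43 33 44
f 43 44 35
f 44 33 45
f 44 45 35
f 45 33 46
f 45 46 35
f 46 33 47
f 46 47 35
f 47 33 48
f 47 48 35
f 48 33 49
f 48 49 35
f 49 33 50
f 49 50 35
f 50 33 34
f 50 34 35
f 52 51 55
f 52 55 53
f 53 55 56
f 53 56 54
f 55 51 57
f 55 57 56
f 56 57 58
f 56 58 54
f 57 51 59
f 57 59 58
f 58 59 60
f 58 60 54
f 59 51 61
f 59 61 60
f 60 61 62
f 60 62 54
f 61 51 63
f 61 63 62
f 62 63 64
f 62 64 54
f 63 51 65
f 63 65 64
f 64 65 66
f 64 66 54
f 65 51 67
f 65 67 66
f 66 67 68
f 66 68 54
f 67 51 69
f 67 69 68
f 68 69 70
f 68 70 54
f 69 51 71
f 69 71 70
f 70 71 72
f 70 72 54
f 71 51 52
f 71 52 72
f 72 52 53
f 72 53 54

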